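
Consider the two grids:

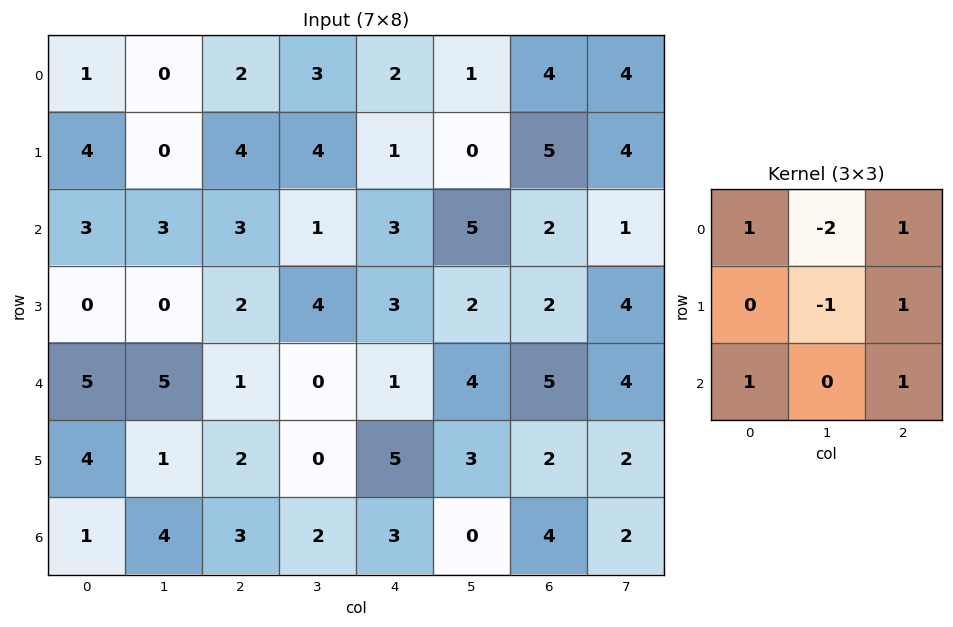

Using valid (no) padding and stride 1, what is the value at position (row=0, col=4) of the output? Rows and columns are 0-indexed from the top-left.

14

The receptive field on the input at this output position is [2 1 4 / 1 0 5 / 3 5 2]. Elementwise product with the kernel and sum: 2·1 + 1·-2 + 4·1 + 0·-1 + 5·1 + 3·1 + 2·1.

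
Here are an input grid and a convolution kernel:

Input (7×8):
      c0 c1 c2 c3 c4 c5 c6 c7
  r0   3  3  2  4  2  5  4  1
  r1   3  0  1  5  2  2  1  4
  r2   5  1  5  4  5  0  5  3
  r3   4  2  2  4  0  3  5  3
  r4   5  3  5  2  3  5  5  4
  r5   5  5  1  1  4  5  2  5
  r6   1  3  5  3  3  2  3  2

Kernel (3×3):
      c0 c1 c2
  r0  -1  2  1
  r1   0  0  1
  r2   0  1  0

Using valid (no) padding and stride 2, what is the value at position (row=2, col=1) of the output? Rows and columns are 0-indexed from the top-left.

9

The receptive field on the input at this output position is [5 2 3 / 1 1 4 / 5 3 3]. Elementwise product with the kernel and sum: 5·-1 + 2·2 + 3·1 + 4·1 + 3·1.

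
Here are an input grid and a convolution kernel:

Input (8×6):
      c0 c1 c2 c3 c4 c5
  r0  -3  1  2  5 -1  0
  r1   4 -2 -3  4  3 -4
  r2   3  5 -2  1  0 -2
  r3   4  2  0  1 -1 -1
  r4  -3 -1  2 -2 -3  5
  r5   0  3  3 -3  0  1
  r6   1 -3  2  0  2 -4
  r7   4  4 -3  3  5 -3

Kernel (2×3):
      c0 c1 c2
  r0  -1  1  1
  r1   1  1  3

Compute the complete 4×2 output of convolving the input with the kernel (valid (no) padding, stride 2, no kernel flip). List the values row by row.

Output[0,0]: The receptive field on the input at this output position is [-3 1 2 / 4 -2 -3]. Elementwise product with the kernel and sum: -3·-1 + 1·1 + 2·1 + 4·1 + -2·1 + -3·3.
Output[0,1]: The receptive field on the input at this output position is [2 5 -1 / -3 4 3]. Elementwise product with the kernel and sum: 2·-1 + 5·1 + -1·1 + -3·1 + 4·1 + 3·3.

-1 12
6 1
16 -7
-3 15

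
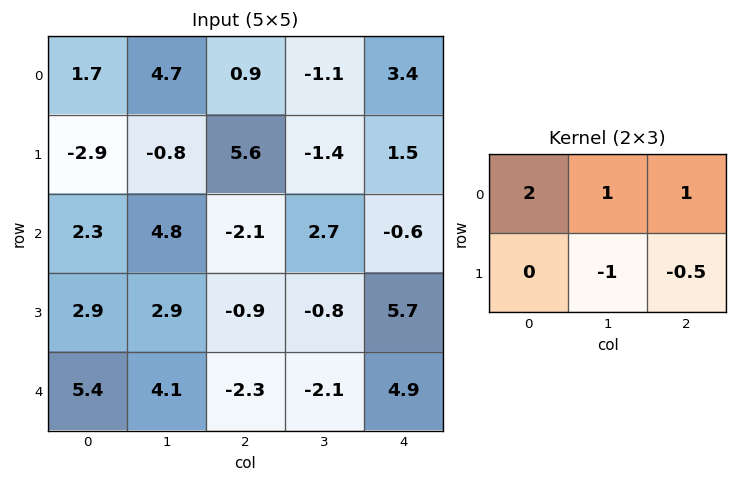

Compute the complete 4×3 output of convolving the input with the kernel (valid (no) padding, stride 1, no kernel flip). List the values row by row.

Output[0,0]: The receptive field on the input at this output position is [1.7 4.7 0.9 / -2.9 -0.8 5.6]. Elementwise product with the kernel and sum: 1.7·2 + 4.7·1 + 0.9·1 + -0.8·-1 + 5.6·-0.5.

7 4.3 4.75
-4.75 3.35 8.9
4.85 11.5 -4.15
4.85 7.45 2.75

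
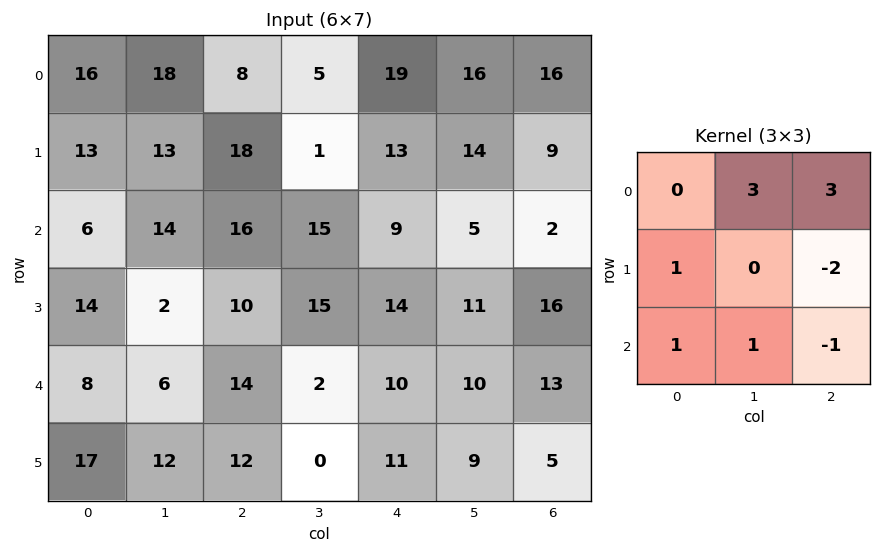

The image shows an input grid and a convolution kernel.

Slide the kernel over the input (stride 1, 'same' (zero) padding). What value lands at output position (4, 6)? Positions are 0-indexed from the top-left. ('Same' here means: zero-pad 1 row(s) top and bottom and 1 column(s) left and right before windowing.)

The receptive field on the zero-padded input at this output position is [11 16 0 / 10 13 0 / 9 5 0]. Elementwise product with the kernel and sum: 16·3 + 0·3 + 10·1 + 0·-2 + 9·1 + 5·1 + 0·-1.

72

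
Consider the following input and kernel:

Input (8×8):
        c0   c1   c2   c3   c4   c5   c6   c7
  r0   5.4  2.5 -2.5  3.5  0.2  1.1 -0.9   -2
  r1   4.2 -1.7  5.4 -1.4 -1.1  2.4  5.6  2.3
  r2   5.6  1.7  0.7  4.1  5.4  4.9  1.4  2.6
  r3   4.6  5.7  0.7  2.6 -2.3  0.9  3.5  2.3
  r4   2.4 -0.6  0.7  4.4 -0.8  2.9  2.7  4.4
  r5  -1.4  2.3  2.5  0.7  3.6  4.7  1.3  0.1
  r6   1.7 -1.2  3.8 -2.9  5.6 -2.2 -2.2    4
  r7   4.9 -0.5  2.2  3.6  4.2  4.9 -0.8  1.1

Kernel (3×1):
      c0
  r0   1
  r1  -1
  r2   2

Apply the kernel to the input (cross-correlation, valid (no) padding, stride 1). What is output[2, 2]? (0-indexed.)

The receptive field on the input at this output position is [0.7 / 0.7 / 0.7]. Elementwise product with the kernel and sum: 0.7·1 + 0.7·-1 + 0.7·2.

1.4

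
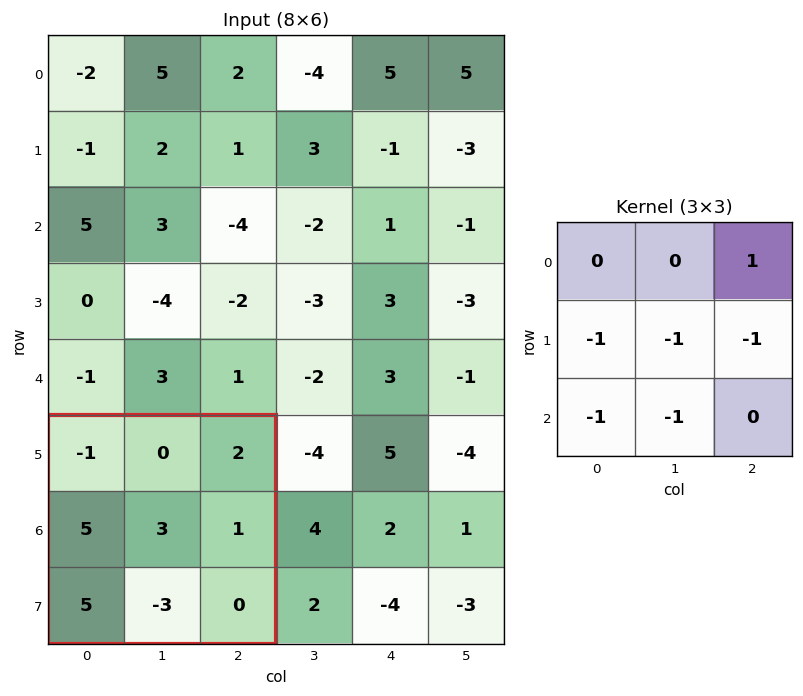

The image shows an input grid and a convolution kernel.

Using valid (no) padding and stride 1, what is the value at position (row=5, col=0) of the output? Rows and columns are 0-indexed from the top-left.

-9

The receptive field on the input at this output position is [-1 0 2 / 5 3 1 / 5 -3 0]. Elementwise product with the kernel and sum: 2·1 + 5·-1 + 3·-1 + 1·-1 + 5·-1 + -3·-1.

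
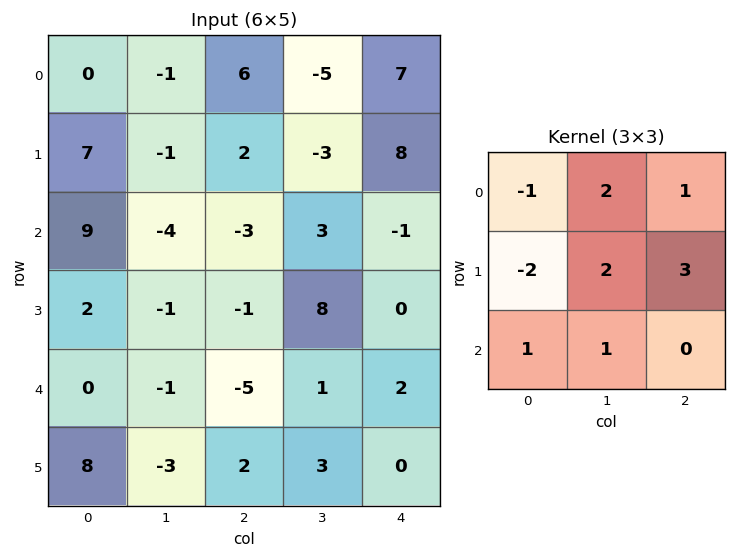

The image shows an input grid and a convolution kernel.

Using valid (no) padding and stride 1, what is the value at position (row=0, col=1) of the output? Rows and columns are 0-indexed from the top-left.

The receptive field on the input at this output position is [-1 6 -5 / -1 2 -3 / -4 -3 3]. Elementwise product with the kernel and sum: -1·-1 + 6·2 + -5·1 + -1·-2 + 2·2 + -3·3 + -4·1 + -3·1.

-2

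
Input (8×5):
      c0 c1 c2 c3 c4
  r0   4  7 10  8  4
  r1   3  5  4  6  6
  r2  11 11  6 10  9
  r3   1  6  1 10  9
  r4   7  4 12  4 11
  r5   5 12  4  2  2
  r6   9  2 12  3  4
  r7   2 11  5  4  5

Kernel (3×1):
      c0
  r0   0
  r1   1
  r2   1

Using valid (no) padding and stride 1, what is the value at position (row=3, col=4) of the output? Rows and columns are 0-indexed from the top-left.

The receptive field on the input at this output position is [9 / 11 / 2]. Elementwise product with the kernel and sum: 11·1 + 2·1.

13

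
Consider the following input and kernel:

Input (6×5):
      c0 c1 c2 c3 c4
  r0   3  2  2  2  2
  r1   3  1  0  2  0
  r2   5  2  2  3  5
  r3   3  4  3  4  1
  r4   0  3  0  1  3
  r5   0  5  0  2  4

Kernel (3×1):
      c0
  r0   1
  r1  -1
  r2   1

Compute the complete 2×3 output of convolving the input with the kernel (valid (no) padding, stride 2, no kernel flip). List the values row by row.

5 4 7
2 -1 7

Output[0,0]: The receptive field on the input at this output position is [3 / 3 / 5]. Elementwise product with the kernel and sum: 3·1 + 3·-1 + 5·1.
Output[0,1]: The receptive field on the input at this output position is [2 / 0 / 2]. Elementwise product with the kernel and sum: 2·1 + 0·-1 + 2·1.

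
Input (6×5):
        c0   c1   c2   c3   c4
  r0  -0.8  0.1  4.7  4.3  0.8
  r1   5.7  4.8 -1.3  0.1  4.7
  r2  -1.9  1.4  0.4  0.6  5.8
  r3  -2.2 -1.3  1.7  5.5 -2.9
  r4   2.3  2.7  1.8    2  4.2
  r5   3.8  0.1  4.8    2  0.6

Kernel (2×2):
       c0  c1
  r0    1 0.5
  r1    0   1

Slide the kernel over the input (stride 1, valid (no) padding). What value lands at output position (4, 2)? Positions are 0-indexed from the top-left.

The receptive field on the input at this output position is [1.8 2 / 4.8 2]. Elementwise product with the kernel and sum: 1.8·1 + 2·0.5 + 2·1.

4.8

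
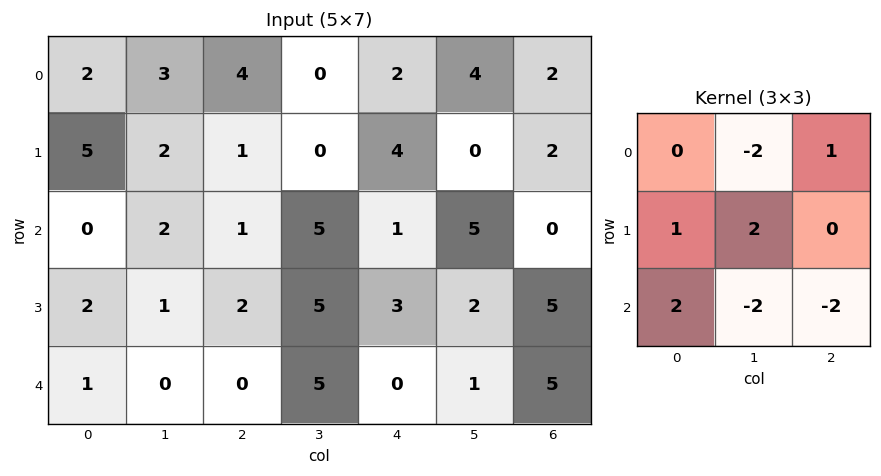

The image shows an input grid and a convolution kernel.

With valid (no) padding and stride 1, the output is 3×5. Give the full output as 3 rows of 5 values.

1 -12 -7 6 -10
-1 -10 3 -1 5
3 -2 -7 22 -15

Output[0,0]: The receptive field on the input at this output position is [2 3 4 / 5 2 1 / 0 2 1]. Elementwise product with the kernel and sum: 3·-2 + 4·1 + 5·1 + 2·2 + 0·2 + 2·-2 + 1·-2.
Output[0,1]: The receptive field on the input at this output position is [3 4 0 / 2 1 0 / 2 1 5]. Elementwise product with the kernel and sum: 4·-2 + 0·1 + 2·1 + 1·2 + 2·2 + 1·-2 + 5·-2.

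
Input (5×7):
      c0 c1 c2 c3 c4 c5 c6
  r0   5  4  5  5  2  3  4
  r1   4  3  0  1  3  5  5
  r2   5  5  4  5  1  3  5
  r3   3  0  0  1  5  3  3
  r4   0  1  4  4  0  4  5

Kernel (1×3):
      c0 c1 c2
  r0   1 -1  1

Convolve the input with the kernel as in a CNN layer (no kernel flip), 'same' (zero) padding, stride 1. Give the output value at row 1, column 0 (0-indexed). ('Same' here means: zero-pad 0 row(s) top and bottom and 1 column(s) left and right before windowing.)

-1

The receptive field on the zero-padded input at this output position is [0 4 3]. Elementwise product with the kernel and sum: 0·1 + 4·-1 + 3·1.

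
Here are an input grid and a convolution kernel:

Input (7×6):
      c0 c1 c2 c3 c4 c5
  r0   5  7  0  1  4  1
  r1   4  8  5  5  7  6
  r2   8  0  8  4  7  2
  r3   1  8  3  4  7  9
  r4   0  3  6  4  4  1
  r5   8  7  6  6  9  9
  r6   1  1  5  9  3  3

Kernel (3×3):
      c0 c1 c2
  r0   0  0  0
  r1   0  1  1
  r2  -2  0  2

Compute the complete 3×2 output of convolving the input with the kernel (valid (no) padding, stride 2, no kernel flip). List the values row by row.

Output[0,0]: The receptive field on the input at this output position is [5 7 0 / 4 8 5 / 8 0 8]. Elementwise product with the kernel and sum: 8·1 + 5·1 + 8·-2 + 8·2.

13 10
23 7
21 11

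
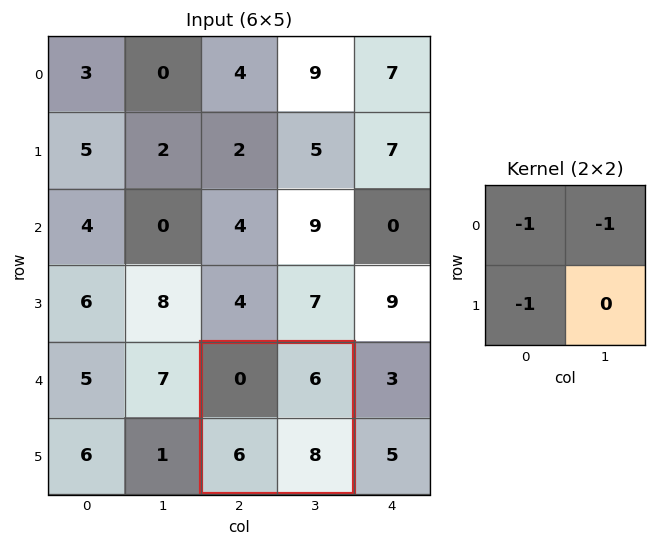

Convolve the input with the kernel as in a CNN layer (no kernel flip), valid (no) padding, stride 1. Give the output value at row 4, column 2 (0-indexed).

The receptive field on the input at this output position is [0 6 / 6 8]. Elementwise product with the kernel and sum: 0·-1 + 6·-1 + 6·-1.

-12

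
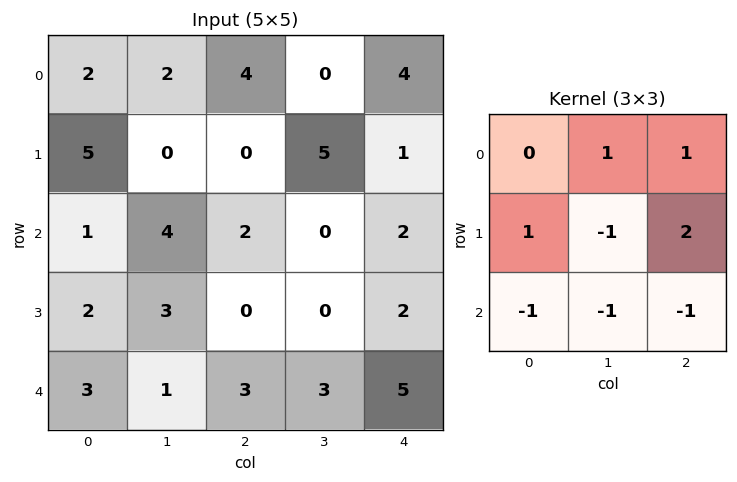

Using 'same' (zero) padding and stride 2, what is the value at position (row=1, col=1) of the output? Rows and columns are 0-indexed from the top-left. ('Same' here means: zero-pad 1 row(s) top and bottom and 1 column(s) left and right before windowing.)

4

The receptive field on the zero-padded input at this output position is [0 0 5 / 4 2 0 / 3 0 0]. Elementwise product with the kernel and sum: 0·1 + 5·1 + 4·1 + 2·-1 + 0·2 + 3·-1 + 0·-1 + 0·-1.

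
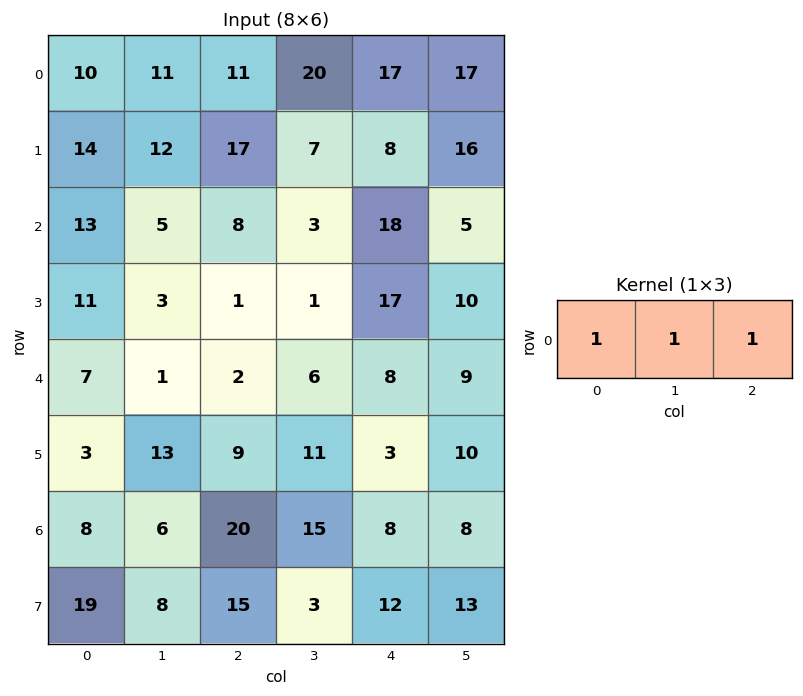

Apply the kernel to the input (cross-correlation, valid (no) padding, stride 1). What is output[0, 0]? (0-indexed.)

The receptive field on the input at this output position is [10 11 11]. Elementwise product with the kernel and sum: 10·1 + 11·1 + 11·1.

32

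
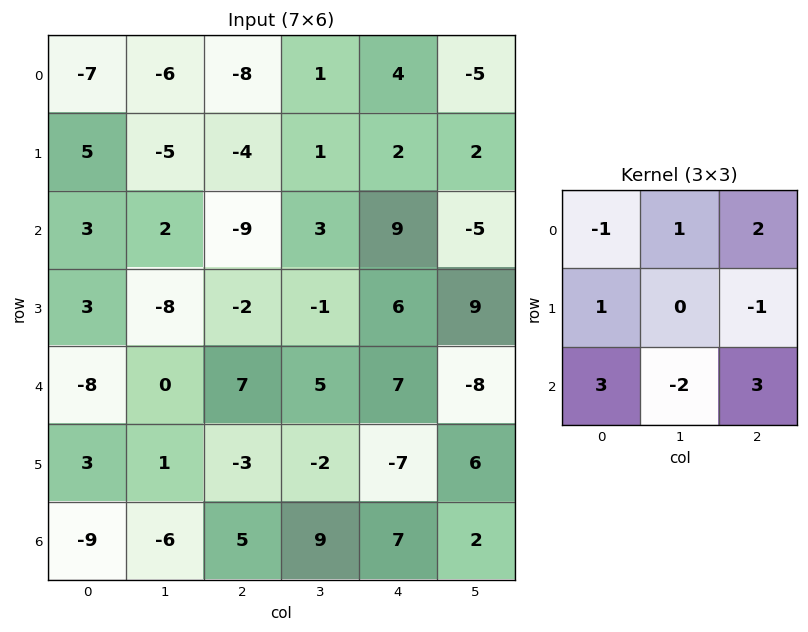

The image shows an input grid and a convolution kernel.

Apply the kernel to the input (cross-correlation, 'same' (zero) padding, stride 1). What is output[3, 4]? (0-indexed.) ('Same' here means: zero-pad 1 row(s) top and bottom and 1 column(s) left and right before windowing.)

-37

The receptive field on the zero-padded input at this output position is [3 9 -5 / -1 6 9 / 5 7 -8]. Elementwise product with the kernel and sum: 3·-1 + 9·1 + -5·2 + -1·1 + 9·-1 + 5·3 + 7·-2 + -8·3.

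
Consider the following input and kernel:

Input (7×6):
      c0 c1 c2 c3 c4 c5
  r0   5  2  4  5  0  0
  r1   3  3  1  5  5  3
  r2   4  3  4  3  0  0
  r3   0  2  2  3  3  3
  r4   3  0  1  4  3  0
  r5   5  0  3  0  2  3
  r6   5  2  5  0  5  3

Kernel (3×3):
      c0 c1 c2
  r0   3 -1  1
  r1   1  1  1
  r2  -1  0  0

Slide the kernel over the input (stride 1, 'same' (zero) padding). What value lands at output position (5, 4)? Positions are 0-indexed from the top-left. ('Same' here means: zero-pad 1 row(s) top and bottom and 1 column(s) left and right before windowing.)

The receptive field on the zero-padded input at this output position is [4 3 0 / 0 2 3 / 0 5 3]. Elementwise product with the kernel and sum: 4·3 + 3·-1 + 0·1 + 0·1 + 2·1 + 3·1 + 0·-1.

14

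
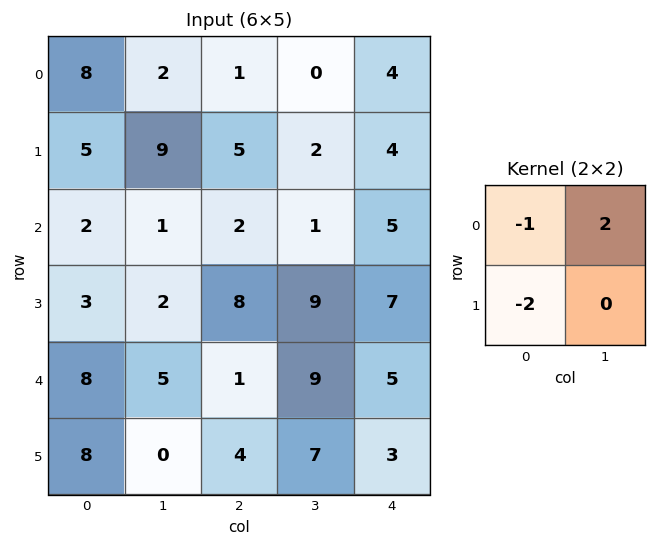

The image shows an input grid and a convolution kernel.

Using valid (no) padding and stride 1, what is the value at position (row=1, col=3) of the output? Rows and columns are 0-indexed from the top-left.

The receptive field on the input at this output position is [2 4 / 1 5]. Elementwise product with the kernel and sum: 2·-1 + 4·2 + 1·-2.

4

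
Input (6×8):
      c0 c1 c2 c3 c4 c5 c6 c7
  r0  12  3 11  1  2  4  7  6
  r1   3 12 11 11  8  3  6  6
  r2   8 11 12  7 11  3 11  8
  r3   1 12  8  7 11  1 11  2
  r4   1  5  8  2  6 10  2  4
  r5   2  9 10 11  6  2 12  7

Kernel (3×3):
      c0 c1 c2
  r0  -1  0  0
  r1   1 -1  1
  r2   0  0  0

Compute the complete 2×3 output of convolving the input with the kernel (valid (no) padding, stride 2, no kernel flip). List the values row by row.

Output[0,0]: The receptive field on the input at this output position is [12 3 11 / 3 12 11 / 8 11 12]. Elementwise product with the kernel and sum: 12·-1 + 3·1 + 12·-1 + 11·1.
Output[0,1]: The receptive field on the input at this output position is [11 1 2 / 11 11 8 / 12 7 11]. Elementwise product with the kernel and sum: 11·-1 + 11·1 + 11·-1 + 8·1.

-10 -3 9
-11 0 10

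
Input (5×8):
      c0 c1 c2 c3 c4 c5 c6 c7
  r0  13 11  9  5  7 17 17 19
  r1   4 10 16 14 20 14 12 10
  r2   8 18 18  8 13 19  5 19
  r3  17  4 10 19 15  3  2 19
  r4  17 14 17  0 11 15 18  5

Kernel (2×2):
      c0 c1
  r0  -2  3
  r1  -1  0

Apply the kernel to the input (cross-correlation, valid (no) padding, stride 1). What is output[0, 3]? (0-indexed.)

-3

The receptive field on the input at this output position is [5 7 / 14 20]. Elementwise product with the kernel and sum: 5·-2 + 7·3 + 14·-1.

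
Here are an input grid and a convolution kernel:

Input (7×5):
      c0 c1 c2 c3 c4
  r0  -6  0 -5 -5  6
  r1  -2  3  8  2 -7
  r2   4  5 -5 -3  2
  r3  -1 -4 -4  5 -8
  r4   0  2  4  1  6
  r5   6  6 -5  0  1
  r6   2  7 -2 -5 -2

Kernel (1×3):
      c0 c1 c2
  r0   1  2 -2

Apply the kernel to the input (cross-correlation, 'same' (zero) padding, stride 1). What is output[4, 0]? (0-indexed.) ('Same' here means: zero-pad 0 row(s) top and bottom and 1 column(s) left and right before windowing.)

The receptive field on the zero-padded input at this output position is [0 0 2]. Elementwise product with the kernel and sum: 0·1 + 0·2 + 2·-2.

-4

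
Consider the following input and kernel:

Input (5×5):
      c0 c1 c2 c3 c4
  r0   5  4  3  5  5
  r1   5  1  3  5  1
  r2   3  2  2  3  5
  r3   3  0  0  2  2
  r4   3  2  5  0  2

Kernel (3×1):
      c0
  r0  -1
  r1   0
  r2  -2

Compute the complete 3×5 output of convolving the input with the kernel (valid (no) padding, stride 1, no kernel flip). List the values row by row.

Output[0,0]: The receptive field on the input at this output position is [5 / 5 / 3]. Elementwise product with the kernel and sum: 5·-1 + 3·-2.
Output[0,1]: The receptive field on the input at this output position is [4 / 1 / 2]. Elementwise product with the kernel and sum: 4·-1 + 2·-2.

-11 -8 -7 -11 -15
-11 -1 -3 -9 -5
-9 -6 -12 -3 -9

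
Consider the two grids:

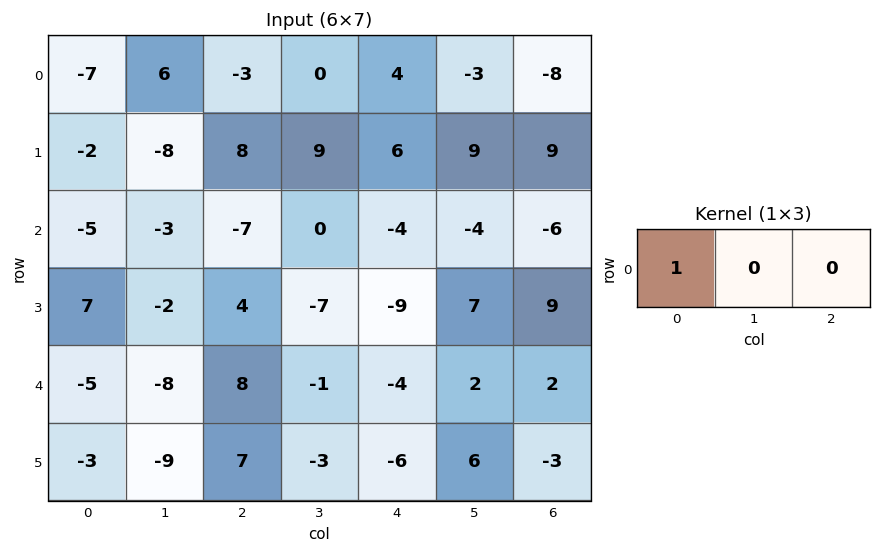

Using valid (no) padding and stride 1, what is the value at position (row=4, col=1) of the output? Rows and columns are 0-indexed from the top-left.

The receptive field on the input at this output position is [-8 8 -1]. Elementwise product with the kernel and sum: -8·1.

-8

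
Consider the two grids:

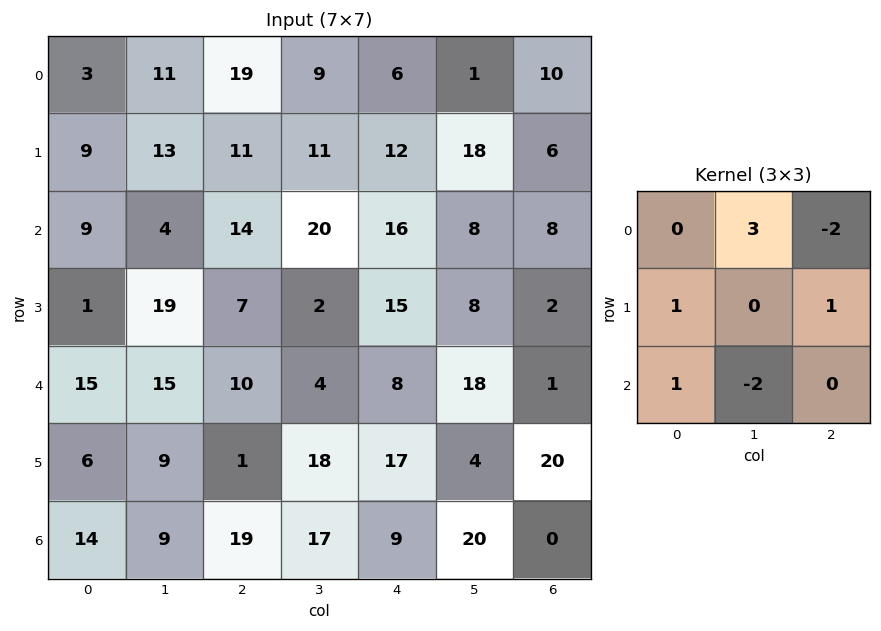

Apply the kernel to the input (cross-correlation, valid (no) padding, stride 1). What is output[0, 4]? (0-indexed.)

The receptive field on the input at this output position is [6 1 10 / 12 18 6 / 16 8 8]. Elementwise product with the kernel and sum: 1·3 + 10·-2 + 12·1 + 6·1 + 16·1 + 8·-2.

1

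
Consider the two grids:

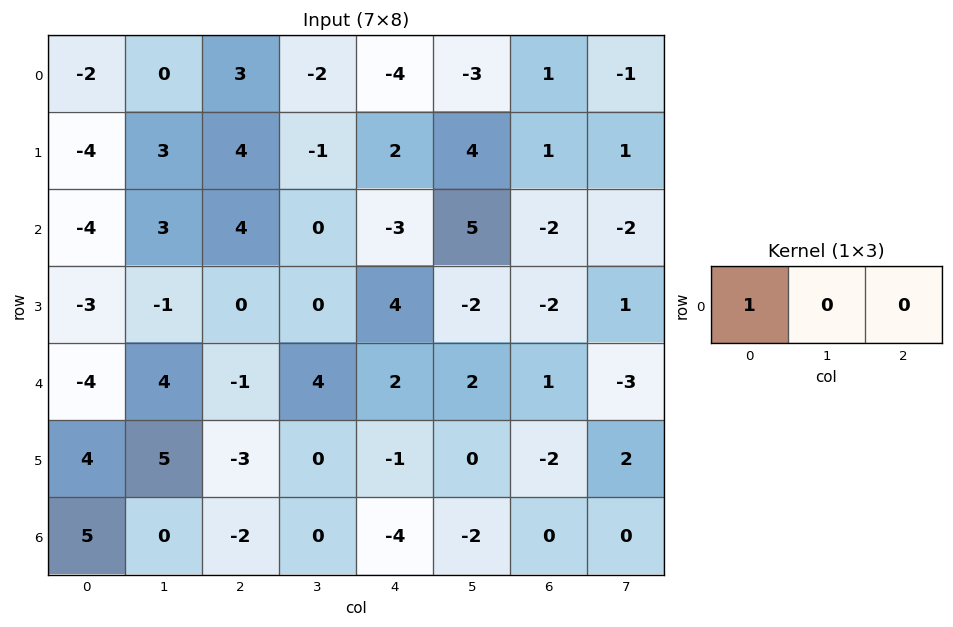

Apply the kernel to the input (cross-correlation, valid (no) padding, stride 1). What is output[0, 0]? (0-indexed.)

The receptive field on the input at this output position is [-2 0 3]. Elementwise product with the kernel and sum: -2·1.

-2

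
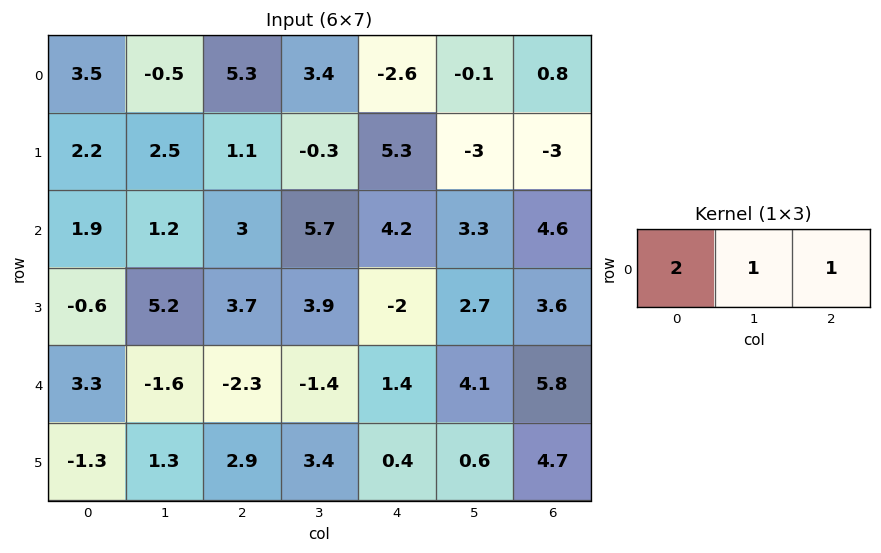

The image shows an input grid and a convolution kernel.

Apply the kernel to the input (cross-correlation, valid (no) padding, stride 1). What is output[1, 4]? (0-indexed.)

The receptive field on the input at this output position is [5.3 -3 -3]. Elementwise product with the kernel and sum: 5.3·2 + -3·1 + -3·1.

4.6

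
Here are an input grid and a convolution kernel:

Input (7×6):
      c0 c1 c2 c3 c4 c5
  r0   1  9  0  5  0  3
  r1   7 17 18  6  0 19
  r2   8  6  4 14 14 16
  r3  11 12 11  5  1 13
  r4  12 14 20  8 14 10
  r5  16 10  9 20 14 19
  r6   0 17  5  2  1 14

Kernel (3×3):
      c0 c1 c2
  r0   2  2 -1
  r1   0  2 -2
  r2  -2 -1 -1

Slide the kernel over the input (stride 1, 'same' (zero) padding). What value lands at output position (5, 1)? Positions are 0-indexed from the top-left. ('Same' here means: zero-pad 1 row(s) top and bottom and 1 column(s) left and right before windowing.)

The receptive field on the zero-padded input at this output position is [12 14 20 / 16 10 9 / 0 17 5]. Elementwise product with the kernel and sum: 12·2 + 14·2 + 20·-1 + 10·2 + 9·-2 + 0·-2 + 17·-1 + 5·-1.

12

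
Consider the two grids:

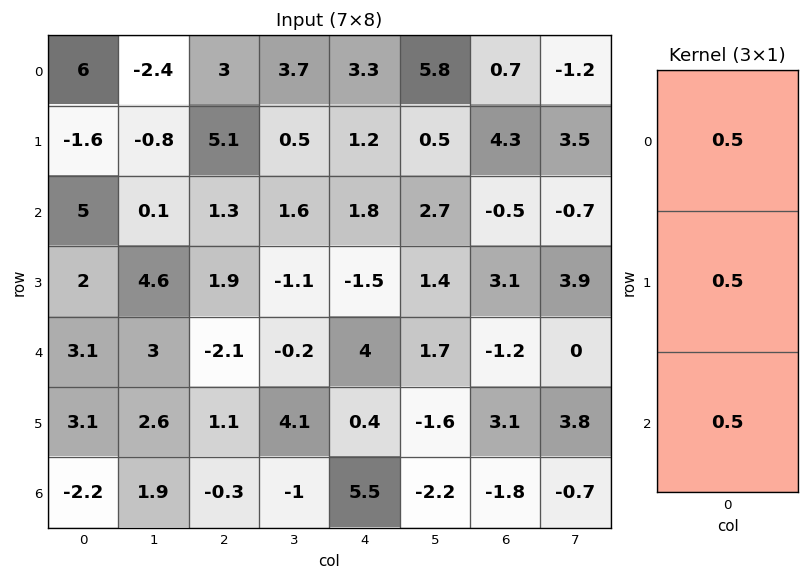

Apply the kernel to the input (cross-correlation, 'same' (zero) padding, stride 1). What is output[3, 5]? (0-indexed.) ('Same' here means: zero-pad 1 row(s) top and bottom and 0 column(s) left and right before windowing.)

The receptive field on the zero-padded input at this output position is [2.7 / 1.4 / 1.7]. Elementwise product with the kernel and sum: 2.7·0.5 + 1.4·0.5 + 1.7·0.5.

2.9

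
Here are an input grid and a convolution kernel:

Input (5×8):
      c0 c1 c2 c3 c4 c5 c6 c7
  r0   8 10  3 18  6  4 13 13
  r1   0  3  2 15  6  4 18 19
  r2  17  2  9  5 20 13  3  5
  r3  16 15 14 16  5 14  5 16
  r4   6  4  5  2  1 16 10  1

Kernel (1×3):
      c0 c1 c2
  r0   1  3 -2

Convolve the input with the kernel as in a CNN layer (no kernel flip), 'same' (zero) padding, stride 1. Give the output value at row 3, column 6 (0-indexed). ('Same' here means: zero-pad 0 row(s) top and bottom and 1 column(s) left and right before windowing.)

-3

The receptive field on the zero-padded input at this output position is [14 5 16]. Elementwise product with the kernel and sum: 14·1 + 5·3 + 16·-2.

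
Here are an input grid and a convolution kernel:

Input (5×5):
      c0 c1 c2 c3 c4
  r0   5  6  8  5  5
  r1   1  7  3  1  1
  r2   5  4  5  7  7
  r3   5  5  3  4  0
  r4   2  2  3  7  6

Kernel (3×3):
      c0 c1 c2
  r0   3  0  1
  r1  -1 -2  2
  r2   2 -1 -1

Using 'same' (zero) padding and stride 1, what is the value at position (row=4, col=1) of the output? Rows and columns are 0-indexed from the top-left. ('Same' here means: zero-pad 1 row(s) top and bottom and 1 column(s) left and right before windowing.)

The receptive field on the zero-padded input at this output position is [5 5 3 / 2 2 3 / 0 0 0]. Elementwise product with the kernel and sum: 5·3 + 3·1 + 2·-1 + 2·-2 + 3·2 + 0·2 + 0·-1 + 0·-1.

18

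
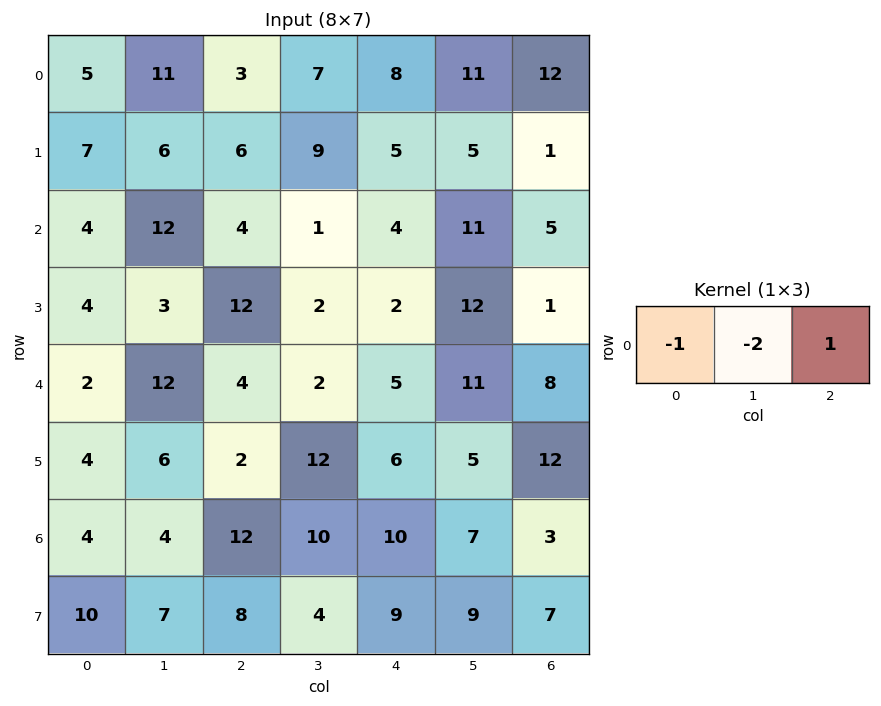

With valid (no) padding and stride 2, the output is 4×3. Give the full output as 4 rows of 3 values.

Output[0,0]: The receptive field on the input at this output position is [5 11 3]. Elementwise product with the kernel and sum: 5·-1 + 11·-2 + 3·1.
Output[0,1]: The receptive field on the input at this output position is [3 7 8]. Elementwise product with the kernel and sum: 3·-1 + 7·-2 + 8·1.

-24 -9 -18
-24 -2 -21
-22 -3 -19
0 -22 -21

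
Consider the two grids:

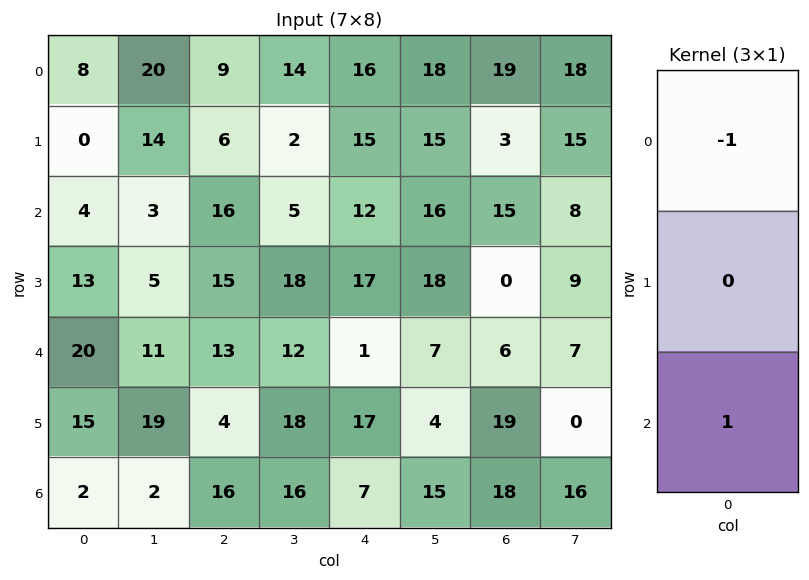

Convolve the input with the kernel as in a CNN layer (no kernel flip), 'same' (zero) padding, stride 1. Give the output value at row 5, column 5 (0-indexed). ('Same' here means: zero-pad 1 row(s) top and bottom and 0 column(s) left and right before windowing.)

The receptive field on the zero-padded input at this output position is [7 / 4 / 15]. Elementwise product with the kernel and sum: 7·-1 + 15·1.

8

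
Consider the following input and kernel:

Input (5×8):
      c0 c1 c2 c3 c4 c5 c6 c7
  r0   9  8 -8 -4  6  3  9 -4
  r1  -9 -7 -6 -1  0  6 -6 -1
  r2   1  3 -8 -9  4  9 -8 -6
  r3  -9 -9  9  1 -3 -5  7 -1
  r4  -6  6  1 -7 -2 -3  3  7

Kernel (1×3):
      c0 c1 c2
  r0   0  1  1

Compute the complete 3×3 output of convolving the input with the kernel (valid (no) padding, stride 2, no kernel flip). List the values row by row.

Output[0,0]: The receptive field on the input at this output position is [9 8 -8]. Elementwise product with the kernel and sum: 8·1 + -8·1.

0 2 12
-5 -5 1
7 -9 0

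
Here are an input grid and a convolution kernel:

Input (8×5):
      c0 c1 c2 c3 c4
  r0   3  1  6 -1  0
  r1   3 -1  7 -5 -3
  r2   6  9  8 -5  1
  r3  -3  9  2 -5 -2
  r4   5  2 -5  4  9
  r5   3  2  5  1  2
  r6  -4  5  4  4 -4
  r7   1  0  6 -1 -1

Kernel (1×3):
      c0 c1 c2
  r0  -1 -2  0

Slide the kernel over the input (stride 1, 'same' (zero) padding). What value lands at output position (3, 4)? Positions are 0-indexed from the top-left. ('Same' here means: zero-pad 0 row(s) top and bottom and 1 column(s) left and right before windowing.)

The receptive field on the zero-padded input at this output position is [-5 -2 0]. Elementwise product with the kernel and sum: -5·-1 + -2·-2.

9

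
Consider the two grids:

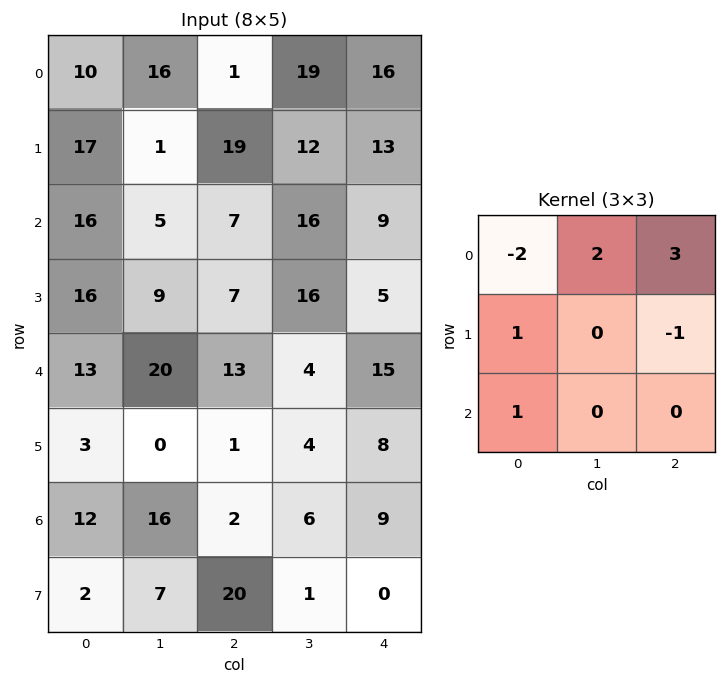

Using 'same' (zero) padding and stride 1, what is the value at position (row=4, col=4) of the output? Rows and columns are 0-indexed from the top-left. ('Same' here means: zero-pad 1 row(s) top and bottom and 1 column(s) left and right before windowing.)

-14

The receptive field on the zero-padded input at this output position is [16 5 0 / 4 15 0 / 4 8 0]. Elementwise product with the kernel and sum: 16·-2 + 5·2 + 0·3 + 4·1 + 0·-1 + 4·1.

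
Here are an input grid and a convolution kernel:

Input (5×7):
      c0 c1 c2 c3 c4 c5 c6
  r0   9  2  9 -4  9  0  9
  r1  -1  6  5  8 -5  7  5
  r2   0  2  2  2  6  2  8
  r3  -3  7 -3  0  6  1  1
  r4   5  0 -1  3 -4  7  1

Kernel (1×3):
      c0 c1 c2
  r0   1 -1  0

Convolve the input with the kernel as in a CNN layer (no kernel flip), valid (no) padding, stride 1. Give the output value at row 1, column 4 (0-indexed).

The receptive field on the input at this output position is [-5 7 5]. Elementwise product with the kernel and sum: -5·1 + 7·-1.

-12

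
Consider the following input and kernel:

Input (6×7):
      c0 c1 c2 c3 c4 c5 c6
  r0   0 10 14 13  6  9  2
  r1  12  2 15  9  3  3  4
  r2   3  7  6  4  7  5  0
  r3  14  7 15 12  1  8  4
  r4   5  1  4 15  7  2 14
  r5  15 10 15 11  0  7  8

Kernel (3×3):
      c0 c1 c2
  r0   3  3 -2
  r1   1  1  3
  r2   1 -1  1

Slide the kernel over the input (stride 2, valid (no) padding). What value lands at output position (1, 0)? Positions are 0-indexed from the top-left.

92

The receptive field on the input at this output position is [3 7 6 / 14 7 15 / 5 1 4]. Elementwise product with the kernel and sum: 3·3 + 7·3 + 6·-2 + 14·1 + 7·1 + 15·3 + 5·1 + 1·-1 + 4·1.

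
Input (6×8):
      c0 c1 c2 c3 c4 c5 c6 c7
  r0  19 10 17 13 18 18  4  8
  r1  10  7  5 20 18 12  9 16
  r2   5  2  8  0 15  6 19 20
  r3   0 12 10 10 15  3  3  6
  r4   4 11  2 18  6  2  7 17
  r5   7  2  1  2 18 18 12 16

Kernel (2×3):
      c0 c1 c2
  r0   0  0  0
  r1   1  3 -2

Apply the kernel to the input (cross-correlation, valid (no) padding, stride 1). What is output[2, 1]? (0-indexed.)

22

The receptive field on the input at this output position is [2 8 0 / 12 10 10]. Elementwise product with the kernel and sum: 12·1 + 10·3 + 10·-2.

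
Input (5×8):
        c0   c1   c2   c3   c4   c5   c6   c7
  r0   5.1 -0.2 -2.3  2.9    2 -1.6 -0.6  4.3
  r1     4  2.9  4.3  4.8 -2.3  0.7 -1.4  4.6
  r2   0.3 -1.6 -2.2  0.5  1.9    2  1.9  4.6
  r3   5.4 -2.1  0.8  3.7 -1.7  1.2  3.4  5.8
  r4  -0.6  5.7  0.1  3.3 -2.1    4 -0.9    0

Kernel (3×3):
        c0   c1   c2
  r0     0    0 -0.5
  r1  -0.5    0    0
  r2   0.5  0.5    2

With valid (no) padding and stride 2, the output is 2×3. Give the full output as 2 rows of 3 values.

Output[0,0]: The receptive field on the input at this output position is [5.1 -0.2 -2.3 / 4 2.9 4.3 / 0.3 -1.6 -2.2]. Elementwise product with the kernel and sum: -2.3·-0.5 + 4·-0.5 + 0.3·0.5 + -1.6·0.5 + -2.2·2.
Output[0,1]: The receptive field on the input at this output position is [-2.3 2.9 2 / 4.3 4.8 -2.3 / -2.2 0.5 1.9]. Elementwise product with the kernel and sum: 2·-0.5 + 4.3·-0.5 + -2.2·0.5 + 0.5·0.5 + 1.9·2.

-5.9 -0.2 7.2
1.15 -3.85 -0.95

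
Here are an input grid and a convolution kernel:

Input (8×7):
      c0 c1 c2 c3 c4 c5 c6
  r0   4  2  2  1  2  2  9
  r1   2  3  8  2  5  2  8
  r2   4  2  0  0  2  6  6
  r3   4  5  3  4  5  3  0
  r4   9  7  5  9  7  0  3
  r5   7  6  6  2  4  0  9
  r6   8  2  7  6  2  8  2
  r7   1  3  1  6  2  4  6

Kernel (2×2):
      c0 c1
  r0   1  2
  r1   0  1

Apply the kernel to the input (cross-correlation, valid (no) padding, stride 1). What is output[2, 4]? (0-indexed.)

The receptive field on the input at this output position is [2 6 / 5 3]. Elementwise product with the kernel and sum: 2·1 + 6·2 + 3·1.

17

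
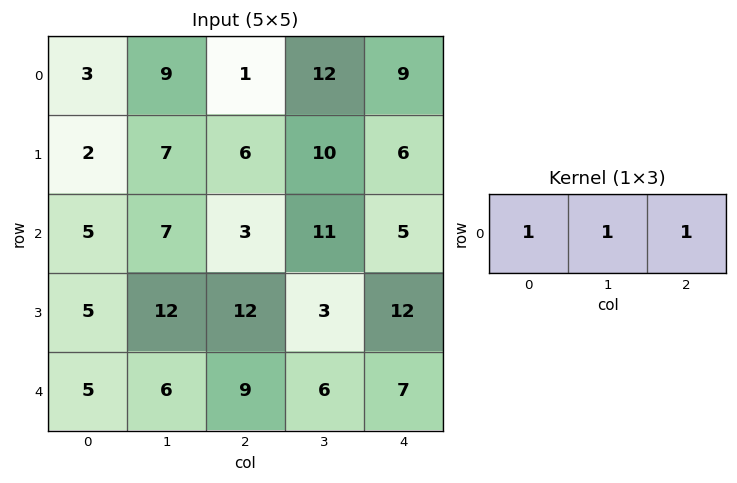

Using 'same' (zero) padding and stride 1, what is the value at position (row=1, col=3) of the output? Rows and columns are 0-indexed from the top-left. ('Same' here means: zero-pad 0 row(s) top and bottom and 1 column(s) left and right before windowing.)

The receptive field on the zero-padded input at this output position is [6 10 6]. Elementwise product with the kernel and sum: 6·1 + 10·1 + 6·1.

22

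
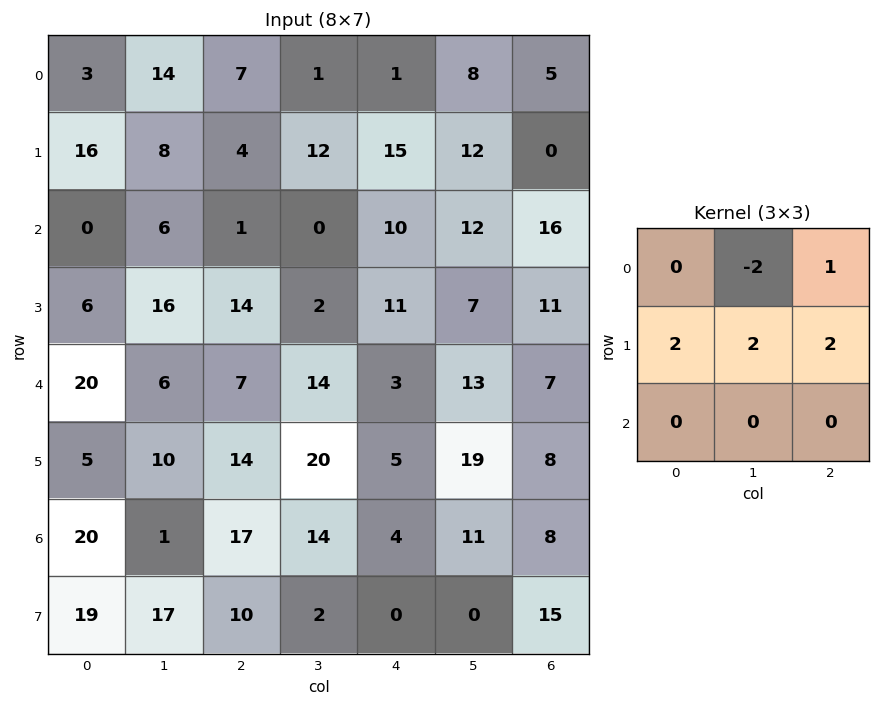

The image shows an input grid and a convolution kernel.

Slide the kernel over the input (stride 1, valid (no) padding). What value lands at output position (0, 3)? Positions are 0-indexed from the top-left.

84

The receptive field on the input at this output position is [1 1 8 / 12 15 12 / 0 10 12]. Elementwise product with the kernel and sum: 1·-2 + 8·1 + 12·2 + 15·2 + 12·2.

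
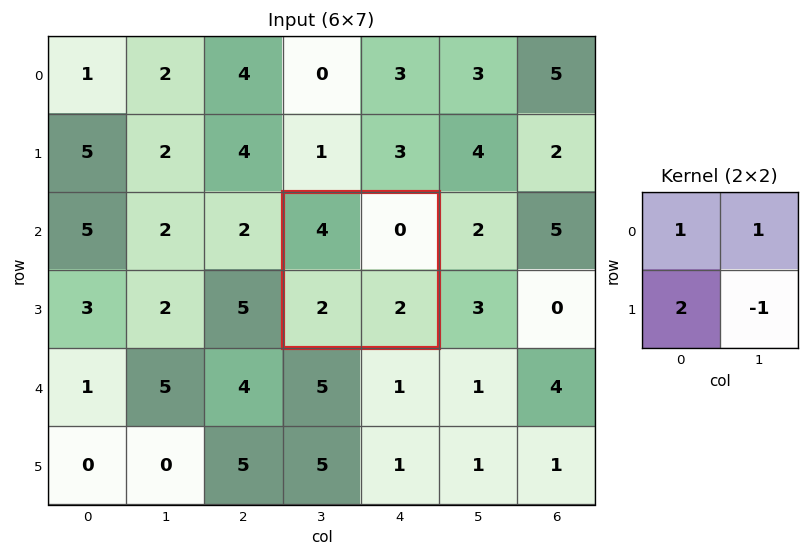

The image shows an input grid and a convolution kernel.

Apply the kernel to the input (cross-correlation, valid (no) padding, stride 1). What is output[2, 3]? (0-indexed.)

The receptive field on the input at this output position is [4 0 / 2 2]. Elementwise product with the kernel and sum: 4·1 + 0·1 + 2·2 + 2·-1.

6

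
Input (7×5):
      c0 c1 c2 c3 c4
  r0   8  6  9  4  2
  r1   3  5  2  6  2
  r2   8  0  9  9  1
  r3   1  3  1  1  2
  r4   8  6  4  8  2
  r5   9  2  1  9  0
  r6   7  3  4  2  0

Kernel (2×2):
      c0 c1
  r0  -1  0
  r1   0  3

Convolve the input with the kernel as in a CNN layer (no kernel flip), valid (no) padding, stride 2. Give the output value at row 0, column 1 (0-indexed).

The receptive field on the input at this output position is [9 4 / 2 6]. Elementwise product with the kernel and sum: 9·-1 + 6·3.

9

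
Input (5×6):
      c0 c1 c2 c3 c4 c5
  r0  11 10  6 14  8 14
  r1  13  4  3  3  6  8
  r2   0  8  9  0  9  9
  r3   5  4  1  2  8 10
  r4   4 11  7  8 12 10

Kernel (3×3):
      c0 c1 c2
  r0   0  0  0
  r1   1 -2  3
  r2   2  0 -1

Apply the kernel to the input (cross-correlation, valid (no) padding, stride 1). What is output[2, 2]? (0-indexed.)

23

The receptive field on the input at this output position is [9 0 9 / 1 2 8 / 7 8 12]. Elementwise product with the kernel and sum: 1·1 + 2·-2 + 8·3 + 7·2 + 12·-1.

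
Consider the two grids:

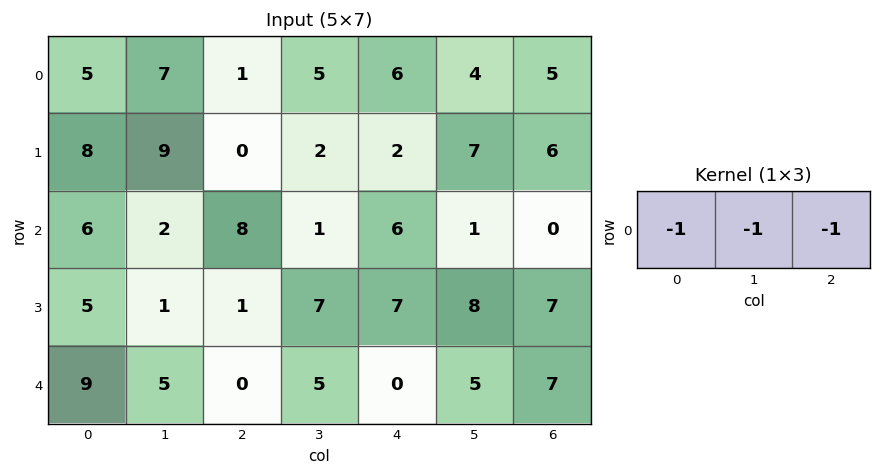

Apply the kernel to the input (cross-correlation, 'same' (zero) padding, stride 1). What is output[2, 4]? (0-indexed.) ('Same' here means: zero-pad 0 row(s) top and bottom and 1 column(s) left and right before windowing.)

-8

The receptive field on the zero-padded input at this output position is [1 6 1]. Elementwise product with the kernel and sum: 1·-1 + 6·-1 + 1·-1.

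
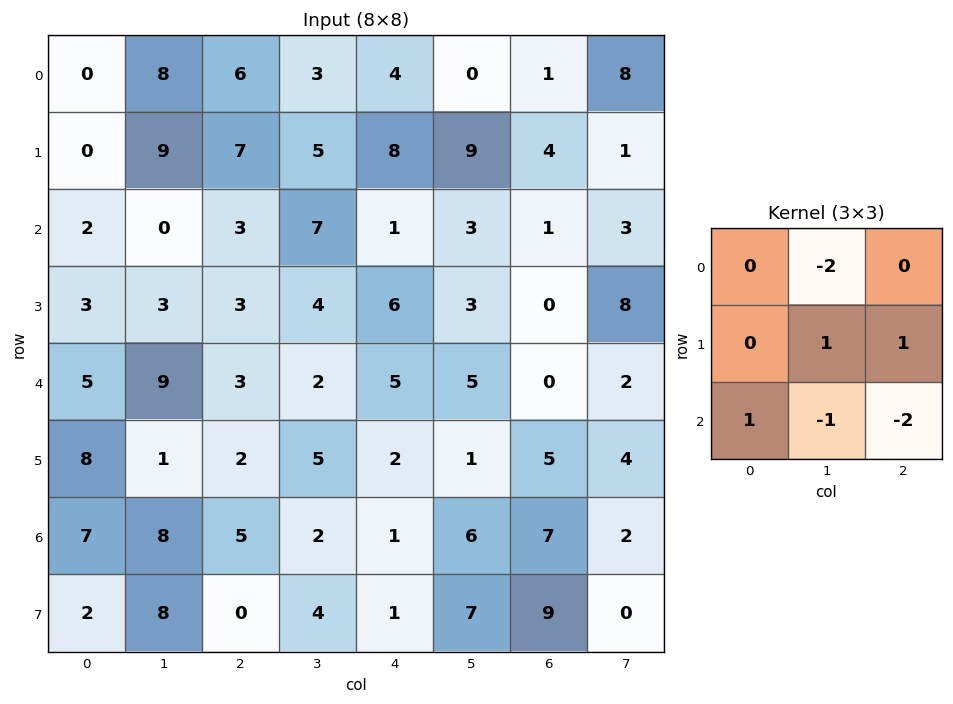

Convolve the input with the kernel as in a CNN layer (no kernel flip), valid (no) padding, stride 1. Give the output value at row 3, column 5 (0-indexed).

-10

The receptive field on the input at this output position is [3 0 8 / 5 0 2 / 1 5 4]. Elementwise product with the kernel and sum: 0·-2 + 0·1 + 2·1 + 1·1 + 5·-1 + 4·-2.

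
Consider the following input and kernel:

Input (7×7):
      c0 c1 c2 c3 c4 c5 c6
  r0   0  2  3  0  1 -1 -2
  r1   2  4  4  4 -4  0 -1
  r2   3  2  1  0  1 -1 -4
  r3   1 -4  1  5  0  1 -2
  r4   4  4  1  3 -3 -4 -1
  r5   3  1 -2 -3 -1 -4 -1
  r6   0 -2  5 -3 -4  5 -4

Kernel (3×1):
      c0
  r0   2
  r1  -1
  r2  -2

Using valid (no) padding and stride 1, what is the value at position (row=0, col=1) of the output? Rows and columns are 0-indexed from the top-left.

The receptive field on the input at this output position is [2 / 4 / 2]. Elementwise product with the kernel and sum: 2·2 + 4·-1 + 2·-2.

-4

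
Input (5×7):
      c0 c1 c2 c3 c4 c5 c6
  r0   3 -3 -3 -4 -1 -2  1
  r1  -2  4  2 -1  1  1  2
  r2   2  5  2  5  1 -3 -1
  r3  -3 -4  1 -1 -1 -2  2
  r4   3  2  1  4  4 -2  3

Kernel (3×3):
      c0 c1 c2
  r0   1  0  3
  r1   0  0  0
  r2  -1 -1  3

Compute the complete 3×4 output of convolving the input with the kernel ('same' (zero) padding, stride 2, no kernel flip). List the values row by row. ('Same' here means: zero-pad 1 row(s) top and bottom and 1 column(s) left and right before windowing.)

14 -9 3 -3
3 1 -2 1
-12 -7 -7 -2

Output[0,0]: The receptive field on the zero-padded input at this output position is [0 0 0 / 0 3 -3 / 0 -2 4]. Elementwise product with the kernel and sum: 0·1 + 0·3 + 0·-1 + -2·-1 + 4·3.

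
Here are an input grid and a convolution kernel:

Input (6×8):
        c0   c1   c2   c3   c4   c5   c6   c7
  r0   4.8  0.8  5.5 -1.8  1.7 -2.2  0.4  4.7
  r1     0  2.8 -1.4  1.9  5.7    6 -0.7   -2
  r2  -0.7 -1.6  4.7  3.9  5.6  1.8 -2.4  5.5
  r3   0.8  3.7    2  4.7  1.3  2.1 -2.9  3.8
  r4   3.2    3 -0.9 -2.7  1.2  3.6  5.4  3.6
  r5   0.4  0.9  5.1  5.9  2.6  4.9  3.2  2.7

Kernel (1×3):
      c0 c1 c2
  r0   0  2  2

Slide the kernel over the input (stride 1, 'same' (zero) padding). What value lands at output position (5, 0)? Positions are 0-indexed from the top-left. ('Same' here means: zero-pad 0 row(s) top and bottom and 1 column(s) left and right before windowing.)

The receptive field on the zero-padded input at this output position is [0 0.4 0.9]. Elementwise product with the kernel and sum: 0.4·2 + 0.9·2.

2.6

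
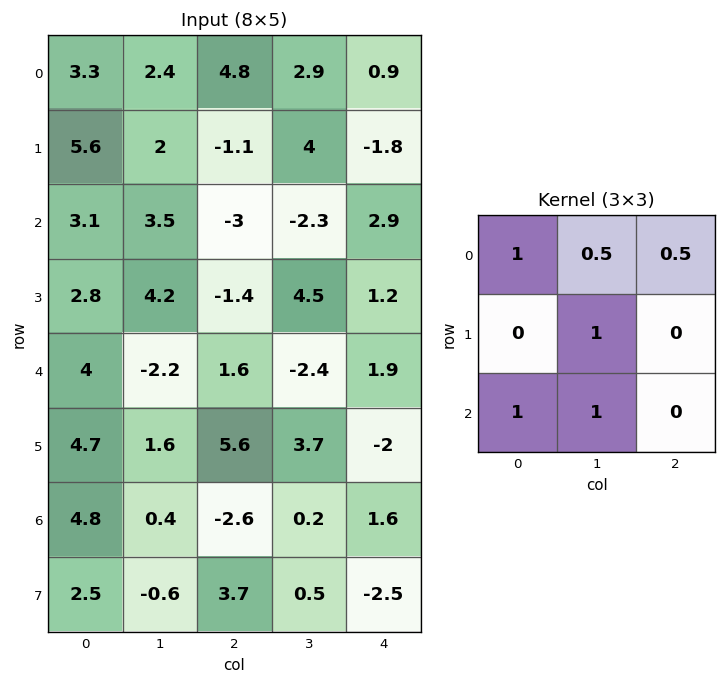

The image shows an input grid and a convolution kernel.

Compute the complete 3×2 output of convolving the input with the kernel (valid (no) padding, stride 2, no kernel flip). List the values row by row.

15.5 5.4
9.35 1
10.5 2.65

Output[0,0]: The receptive field on the input at this output position is [3.3 2.4 4.8 / 5.6 2 -1.1 / 3.1 3.5 -3]. Elementwise product with the kernel and sum: 3.3·1 + 2.4·0.5 + 4.8·0.5 + 2·1 + 3.1·1 + 3.5·1.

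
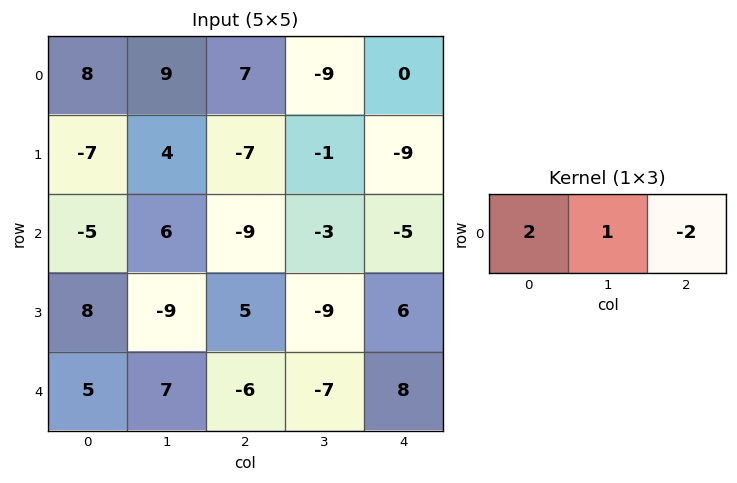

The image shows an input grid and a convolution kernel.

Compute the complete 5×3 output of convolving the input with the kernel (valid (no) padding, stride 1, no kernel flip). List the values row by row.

11 43 5
4 3 3
14 9 -11
-3 5 -11
29 22 -35

Output[0,0]: The receptive field on the input at this output position is [8 9 7]. Elementwise product with the kernel and sum: 8·2 + 9·1 + 7·-2.
Output[0,1]: The receptive field on the input at this output position is [9 7 -9]. Elementwise product with the kernel and sum: 9·2 + 7·1 + -9·-2.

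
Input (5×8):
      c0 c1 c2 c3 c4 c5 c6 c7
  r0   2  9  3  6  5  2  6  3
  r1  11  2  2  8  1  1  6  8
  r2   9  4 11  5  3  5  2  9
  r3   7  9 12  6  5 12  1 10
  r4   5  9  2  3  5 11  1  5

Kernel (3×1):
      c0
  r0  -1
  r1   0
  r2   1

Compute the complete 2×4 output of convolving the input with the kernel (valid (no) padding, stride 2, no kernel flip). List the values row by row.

7 8 -2 -4
-4 -9 2 -1

Output[0,0]: The receptive field on the input at this output position is [2 / 11 / 9]. Elementwise product with the kernel and sum: 2·-1 + 9·1.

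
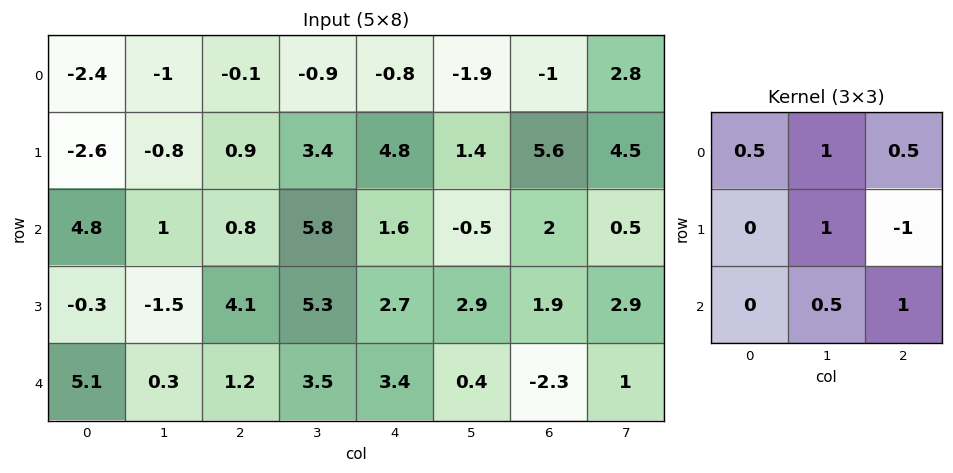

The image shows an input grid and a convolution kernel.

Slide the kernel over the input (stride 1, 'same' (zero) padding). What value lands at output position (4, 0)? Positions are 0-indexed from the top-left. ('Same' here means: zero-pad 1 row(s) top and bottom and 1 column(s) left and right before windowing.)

3.75

The receptive field on the zero-padded input at this output position is [0 -0.3 -1.5 / 0 5.1 0.3 / 0 0 0]. Elementwise product with the kernel and sum: 0·0.5 + -0.3·1 + -1.5·0.5 + 5.1·1 + 0.3·-1 + 0·0.5 + 0·1.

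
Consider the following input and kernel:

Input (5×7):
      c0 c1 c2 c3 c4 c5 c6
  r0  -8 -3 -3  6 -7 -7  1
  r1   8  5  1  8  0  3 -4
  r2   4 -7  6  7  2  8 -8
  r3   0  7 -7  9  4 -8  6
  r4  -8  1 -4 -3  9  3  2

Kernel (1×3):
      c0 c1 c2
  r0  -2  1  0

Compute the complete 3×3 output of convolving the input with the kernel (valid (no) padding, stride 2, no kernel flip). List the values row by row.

Output[0,0]: The receptive field on the input at this output position is [-8 -3 -3]. Elementwise product with the kernel and sum: -8·-2 + -3·1.
Output[0,1]: The receptive field on the input at this output position is [-3 6 -7]. Elementwise product with the kernel and sum: -3·-2 + 6·1.

13 12 7
-15 -5 4
17 5 -15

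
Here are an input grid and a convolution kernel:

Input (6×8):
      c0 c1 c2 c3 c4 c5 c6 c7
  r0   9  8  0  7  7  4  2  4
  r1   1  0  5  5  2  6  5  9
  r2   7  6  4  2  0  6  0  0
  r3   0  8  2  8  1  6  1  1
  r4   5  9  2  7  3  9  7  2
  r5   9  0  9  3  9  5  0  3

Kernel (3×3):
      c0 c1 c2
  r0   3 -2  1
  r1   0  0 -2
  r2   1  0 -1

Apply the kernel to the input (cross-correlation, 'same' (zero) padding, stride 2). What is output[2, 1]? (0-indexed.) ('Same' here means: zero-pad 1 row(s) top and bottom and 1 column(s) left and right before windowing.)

The receptive field on the zero-padded input at this output position is [8 2 8 / 9 2 7 / 0 9 3]. Elementwise product with the kernel and sum: 8·3 + 2·-2 + 8·1 + 7·-2 + 0·1 + 3·-1.

11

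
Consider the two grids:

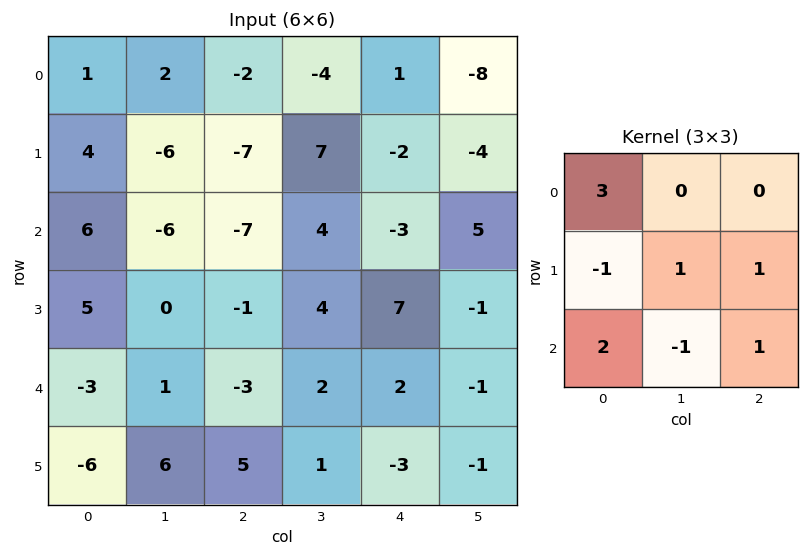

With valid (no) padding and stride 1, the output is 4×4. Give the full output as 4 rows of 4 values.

Output[0,0]: The receptive field on the input at this output position is [1 2 -2 / 4 -6 -7 / 6 -6 -7]. Elementwise product with the kernel and sum: 1·3 + 4·-1 + -6·1 + -7·1 + 6·2 + -6·-1 + -7·1.

-3 11 -15 -9
2 -10 -12 19
2 -8 -15 15
3 6 10 15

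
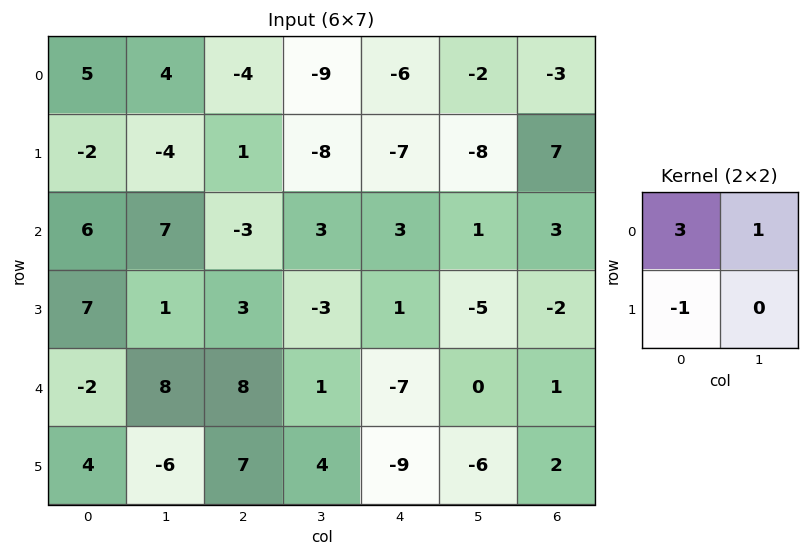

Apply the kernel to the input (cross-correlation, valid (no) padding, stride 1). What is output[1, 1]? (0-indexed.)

The receptive field on the input at this output position is [-4 1 / 7 -3]. Elementwise product with the kernel and sum: -4·3 + 1·1 + 7·-1.

-18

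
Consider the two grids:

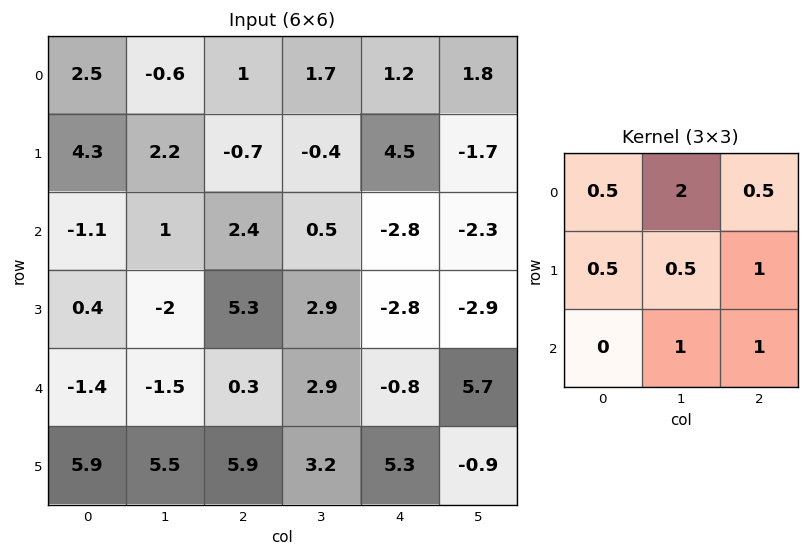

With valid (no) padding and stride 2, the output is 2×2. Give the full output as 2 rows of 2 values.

6.5 6.15
5.95 4.2

Output[0,0]: The receptive field on the input at this output position is [2.5 -0.6 1 / 4.3 2.2 -0.7 / -1.1 1 2.4]. Elementwise product with the kernel and sum: 2.5·0.5 + -0.6·2 + 1·0.5 + 4.3·0.5 + 2.2·0.5 + -0.7·1 + 1·1 + 2.4·1.
Output[0,1]: The receptive field on the input at this output position is [1 1.7 1.2 / -0.7 -0.4 4.5 / 2.4 0.5 -2.8]. Elementwise product with the kernel and sum: 1·0.5 + 1.7·2 + 1.2·0.5 + -0.7·0.5 + -0.4·0.5 + 4.5·1 + 0.5·1 + -2.8·1.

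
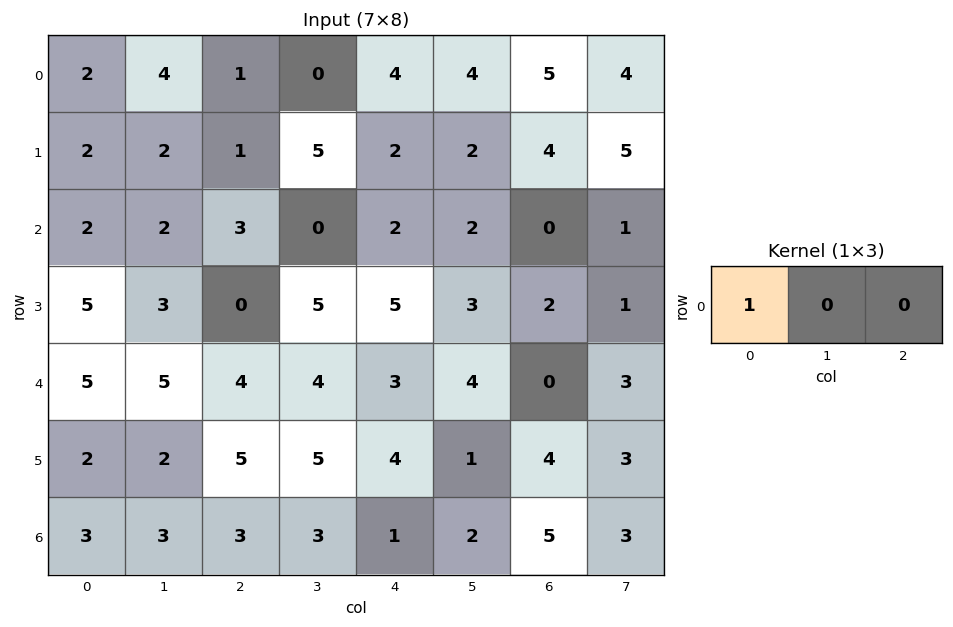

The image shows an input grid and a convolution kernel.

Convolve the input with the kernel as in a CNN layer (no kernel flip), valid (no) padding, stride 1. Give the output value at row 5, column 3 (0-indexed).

5

The receptive field on the input at this output position is [5 4 1]. Elementwise product with the kernel and sum: 5·1.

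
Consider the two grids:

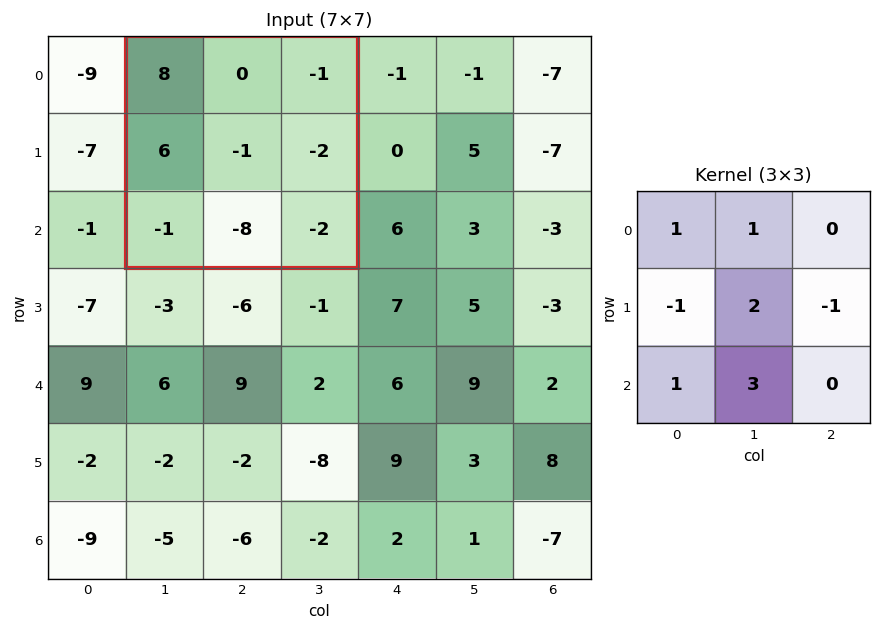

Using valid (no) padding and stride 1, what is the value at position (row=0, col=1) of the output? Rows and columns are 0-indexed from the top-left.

The receptive field on the input at this output position is [8 0 -1 / 6 -1 -2 / -1 -8 -2]. Elementwise product with the kernel and sum: 8·1 + 0·1 + 6·-1 + -1·2 + -2·-1 + -1·1 + -8·3.

-23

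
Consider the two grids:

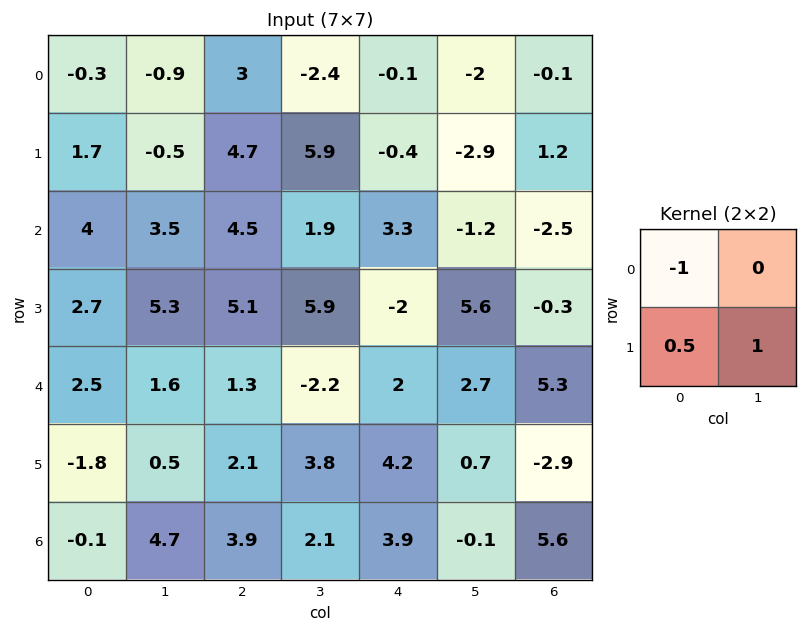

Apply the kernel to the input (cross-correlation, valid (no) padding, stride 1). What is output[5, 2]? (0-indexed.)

The receptive field on the input at this output position is [2.1 3.8 / 3.9 2.1]. Elementwise product with the kernel and sum: 2.1·-1 + 3.9·0.5 + 2.1·1.

1.95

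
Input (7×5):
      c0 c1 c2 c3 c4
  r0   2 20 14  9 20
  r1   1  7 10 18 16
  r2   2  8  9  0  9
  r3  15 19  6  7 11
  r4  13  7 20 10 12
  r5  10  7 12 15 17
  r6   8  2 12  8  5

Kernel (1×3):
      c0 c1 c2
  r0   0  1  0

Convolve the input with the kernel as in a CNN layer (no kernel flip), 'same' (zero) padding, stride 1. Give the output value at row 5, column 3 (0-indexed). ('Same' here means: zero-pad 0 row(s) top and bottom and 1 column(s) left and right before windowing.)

The receptive field on the zero-padded input at this output position is [12 15 17]. Elementwise product with the kernel and sum: 15·1.

15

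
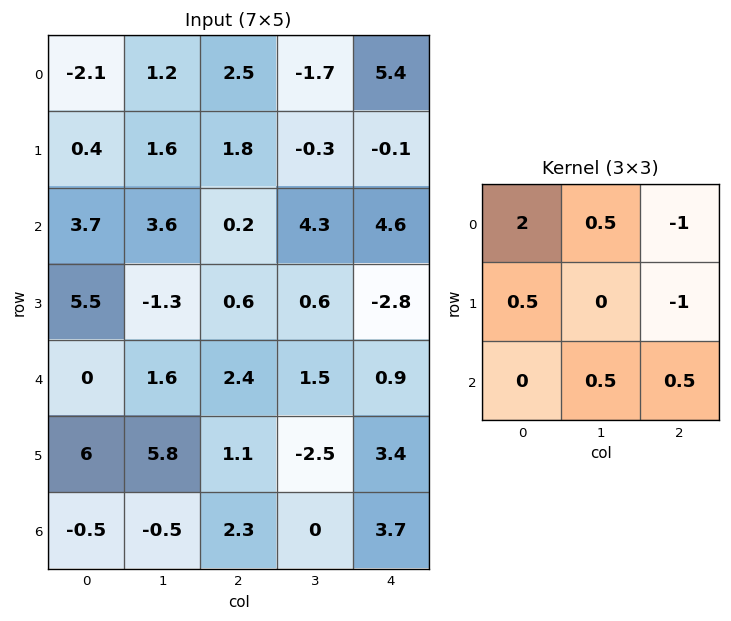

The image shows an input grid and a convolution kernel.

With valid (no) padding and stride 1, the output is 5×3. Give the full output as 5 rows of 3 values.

-5.8 8.7 4.2
1.1 2.5 -2.05
13.15 3.7 2.25
10.8 -4.3 5.05
1.2 9.45 3.65

Output[0,0]: The receptive field on the input at this output position is [-2.1 1.2 2.5 / 0.4 1.6 1.8 / 3.7 3.6 0.2]. Elementwise product with the kernel and sum: -2.1·2 + 1.2·0.5 + 2.5·-1 + 0.4·0.5 + 1.8·-1 + 3.6·0.5 + 0.2·0.5.
Output[0,1]: The receptive field on the input at this output position is [1.2 2.5 -1.7 / 1.6 1.8 -0.3 / 3.6 0.2 4.3]. Elementwise product with the kernel and sum: 1.2·2 + 2.5·0.5 + -1.7·-1 + 1.6·0.5 + -0.3·-1 + 0.2·0.5 + 4.3·0.5.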